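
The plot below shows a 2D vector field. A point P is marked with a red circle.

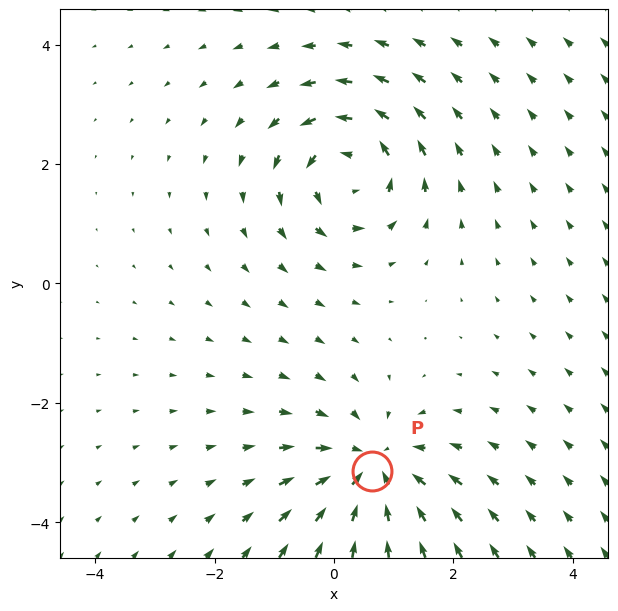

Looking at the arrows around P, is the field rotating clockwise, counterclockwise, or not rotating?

not rotating

Near P at (0.6, -3.1) the arrows show no circulation. The curl there is ≈0.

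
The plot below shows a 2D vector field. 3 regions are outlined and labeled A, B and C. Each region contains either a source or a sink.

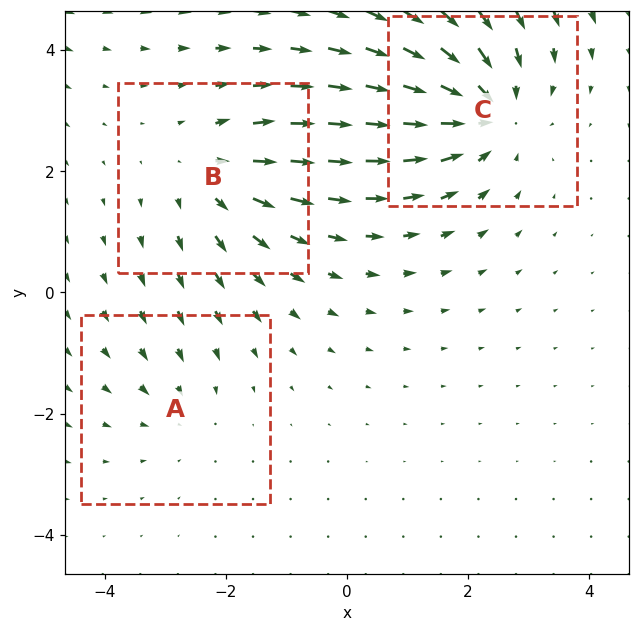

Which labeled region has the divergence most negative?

Divergence at each region's feature centre — A: about -2, B: about +3, C: about -4. Region C is most negative.

C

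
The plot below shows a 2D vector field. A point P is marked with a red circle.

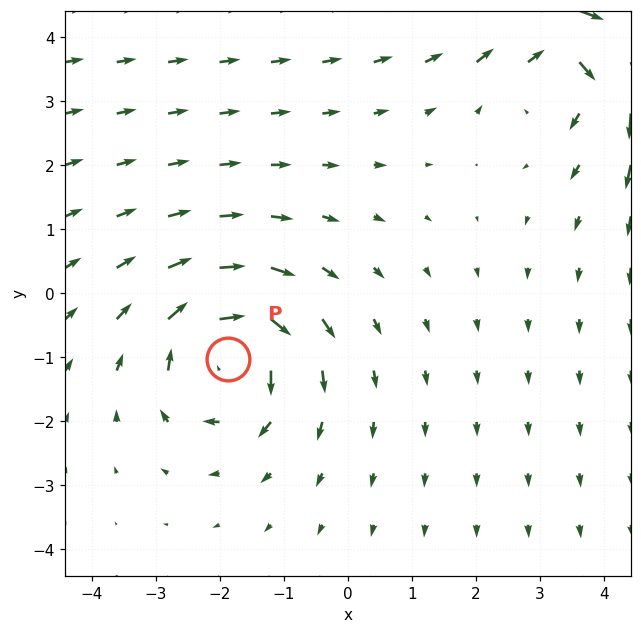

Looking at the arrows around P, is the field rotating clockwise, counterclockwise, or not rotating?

clockwise

Near P at (-1.9, -1.0) the arrows circulate clockwise. The curl (z-component) there is about -5; negative curl means clockwise rotation.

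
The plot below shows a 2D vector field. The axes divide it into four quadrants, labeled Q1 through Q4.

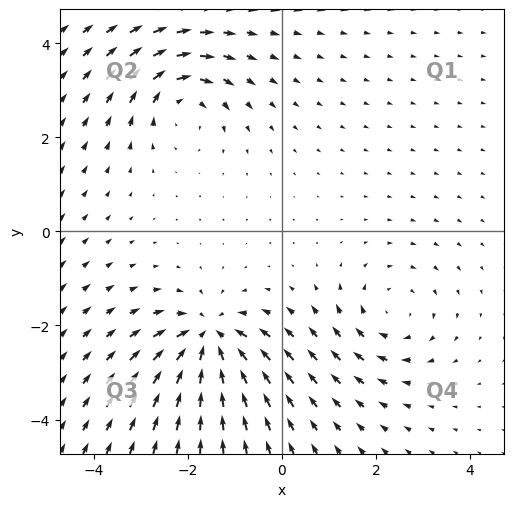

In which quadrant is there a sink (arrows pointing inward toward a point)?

Q3

The sink sits at approximately (-1.6, -2.3), which lies in quadrant Q3. The divergence there is about -6, negative as expected for a sink.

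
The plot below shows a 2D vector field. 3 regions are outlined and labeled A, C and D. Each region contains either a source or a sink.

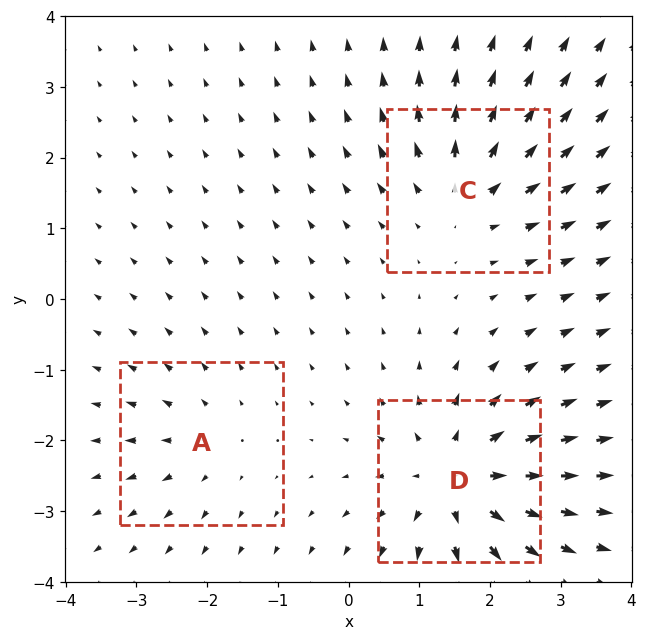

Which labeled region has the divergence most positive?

D

Divergence at each region's feature centre — A: about +2, C: about +4, D: about +5. Region D is most positive.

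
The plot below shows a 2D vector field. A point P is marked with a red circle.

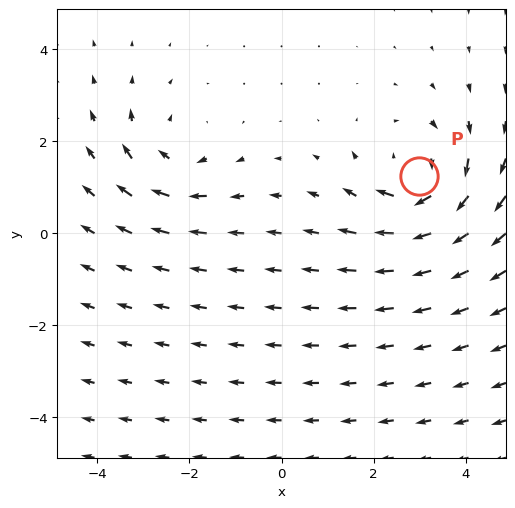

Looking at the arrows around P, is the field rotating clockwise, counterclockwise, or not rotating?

clockwise

Near P at (3.0, 1.3) the arrows circulate clockwise. The curl (z-component) there is about -4; negative curl means clockwise rotation.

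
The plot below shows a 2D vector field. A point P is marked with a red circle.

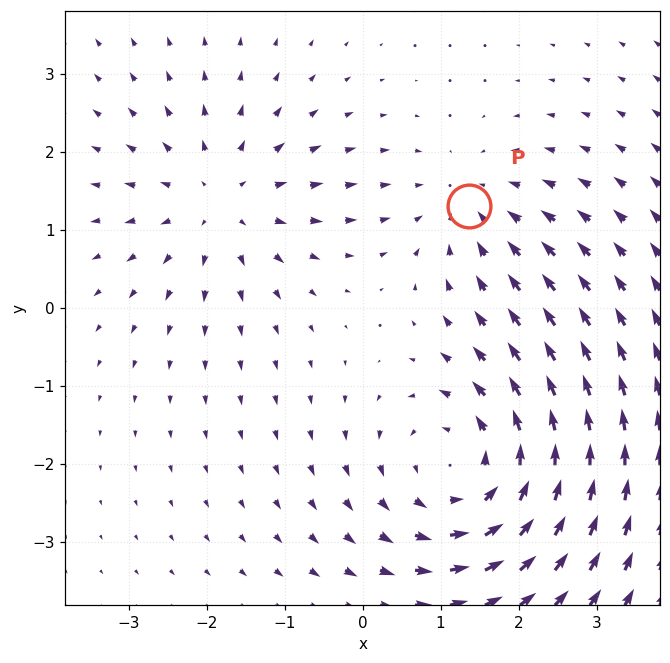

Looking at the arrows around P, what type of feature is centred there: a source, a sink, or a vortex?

sink

At P (1.4, 1.3) the arrows converge inward. Divergence about -2, curl ≈0 — negative divergence with near-zero curl is a sink.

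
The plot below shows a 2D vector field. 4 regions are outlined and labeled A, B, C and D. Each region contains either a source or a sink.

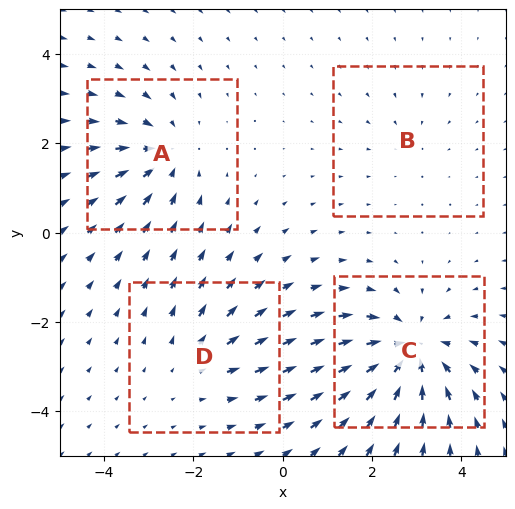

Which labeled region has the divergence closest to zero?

B

Divergence at each region's feature centre — A: about -4, B: about -2, C: about -6, D: about +3. Region B is closest to zero.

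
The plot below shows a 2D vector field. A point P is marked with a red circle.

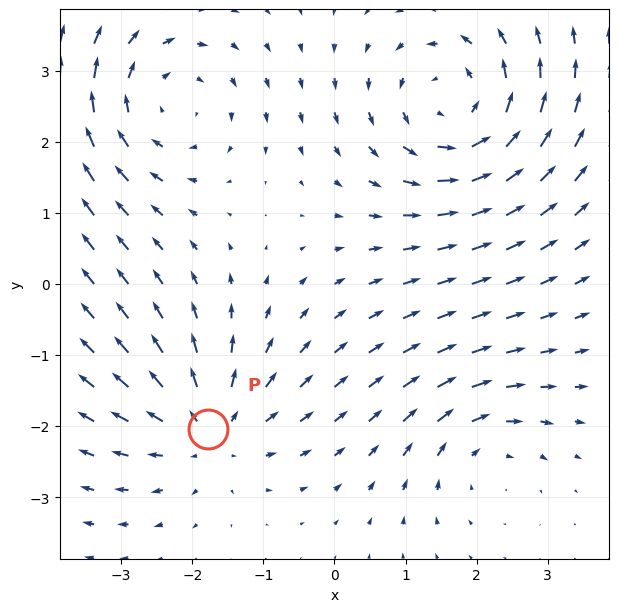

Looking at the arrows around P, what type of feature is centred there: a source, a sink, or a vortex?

At P (-1.8, -2.0) the arrows spread outward. Divergence about +4, curl ≈0 — positive divergence with near-zero curl is a source.

source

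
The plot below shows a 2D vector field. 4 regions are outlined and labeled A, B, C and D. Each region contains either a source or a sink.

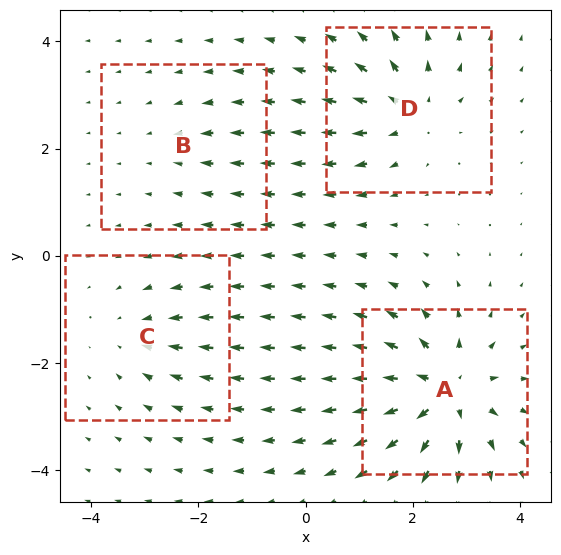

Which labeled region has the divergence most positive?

Divergence at each region's feature centre — A: about +8, B: about -2, C: about -3, D: about +6. Region A is most positive.

A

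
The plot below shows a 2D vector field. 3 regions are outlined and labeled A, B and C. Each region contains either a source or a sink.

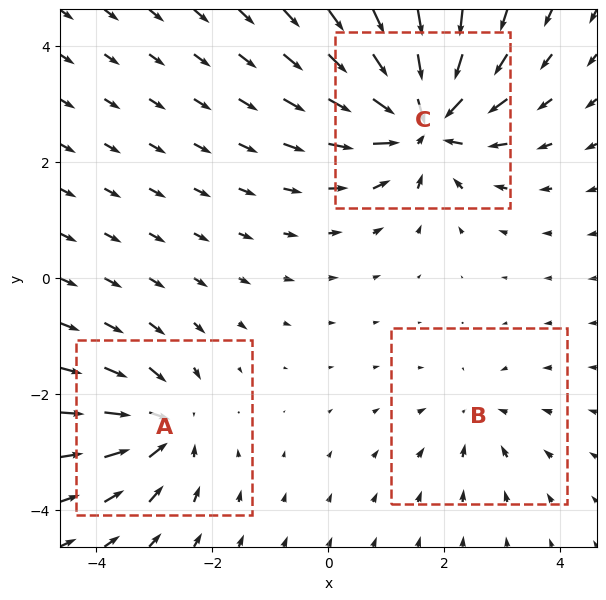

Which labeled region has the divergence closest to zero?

Divergence at each region's feature centre — A: about -4, B: about -2, C: about -6. Region B is closest to zero.

B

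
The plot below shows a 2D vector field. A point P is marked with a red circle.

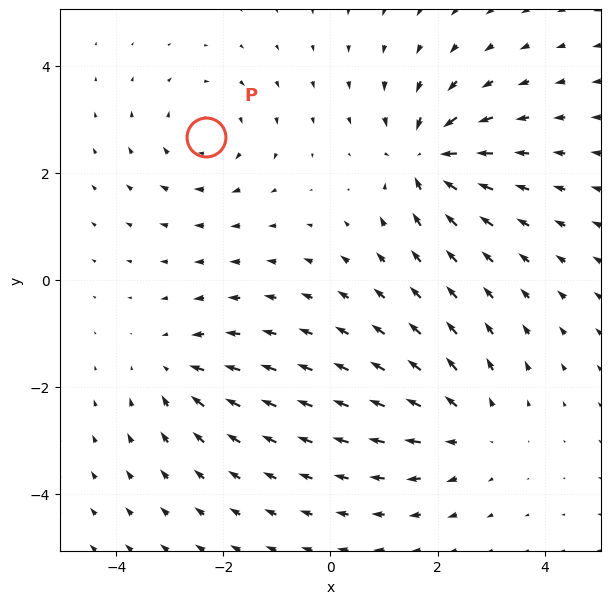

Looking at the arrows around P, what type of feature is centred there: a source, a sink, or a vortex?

vortex

At P (-2.3, 2.7) the arrows circulate clockwise. Divergence ≈0, curl about -3 — near-zero divergence with nonzero curl is a vortex.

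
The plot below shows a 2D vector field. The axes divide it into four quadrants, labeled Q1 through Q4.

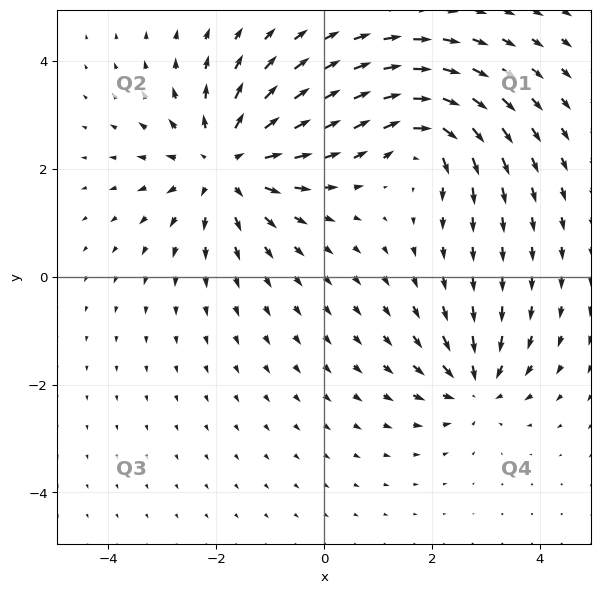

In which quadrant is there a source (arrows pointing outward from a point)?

The source sits at approximately (-1.8, 2.1), which lies in quadrant Q2. The divergence there is about +4, positive as expected for a source.

Q2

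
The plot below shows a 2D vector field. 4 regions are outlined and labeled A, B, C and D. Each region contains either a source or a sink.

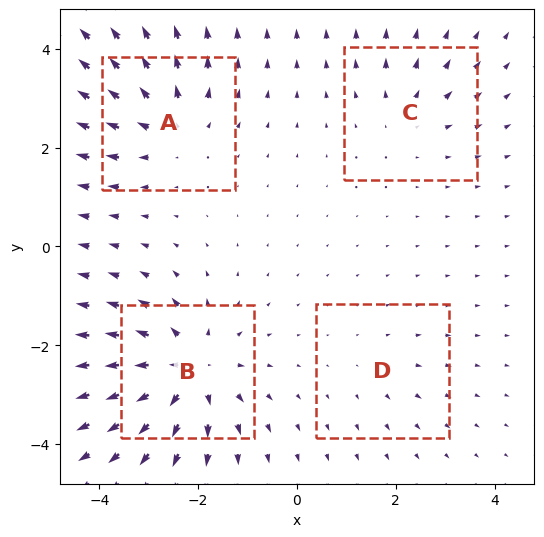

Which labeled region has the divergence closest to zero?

Divergence at each region's feature centre — A: about +5, B: about +7, C: about +3, D: about +2. Region D is closest to zero.

D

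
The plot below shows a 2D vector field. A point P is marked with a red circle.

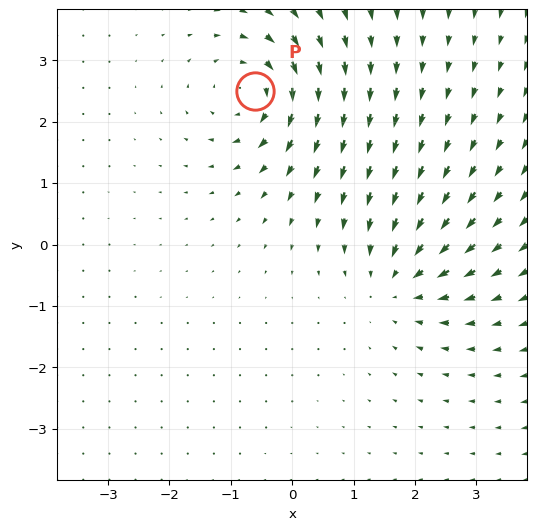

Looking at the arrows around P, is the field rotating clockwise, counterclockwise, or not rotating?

Near P at (-0.6, 2.5) the arrows circulate clockwise. The curl (z-component) there is about -5; negative curl means clockwise rotation.

clockwise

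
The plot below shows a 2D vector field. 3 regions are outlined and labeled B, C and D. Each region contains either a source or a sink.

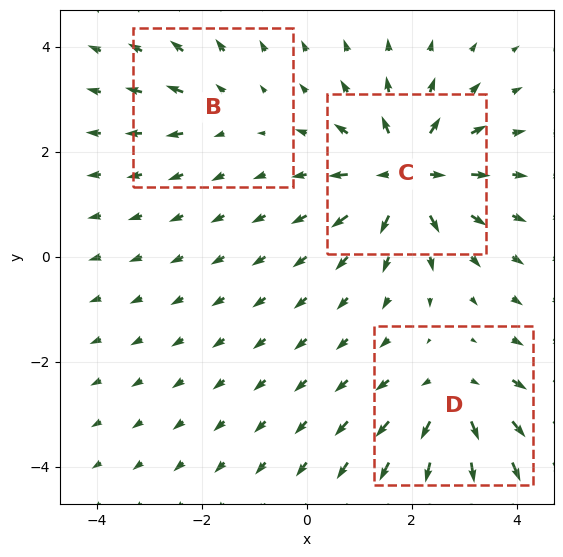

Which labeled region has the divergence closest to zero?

B

Divergence at each region's feature centre — B: about +2, C: about +6, D: about +4. Region B is closest to zero.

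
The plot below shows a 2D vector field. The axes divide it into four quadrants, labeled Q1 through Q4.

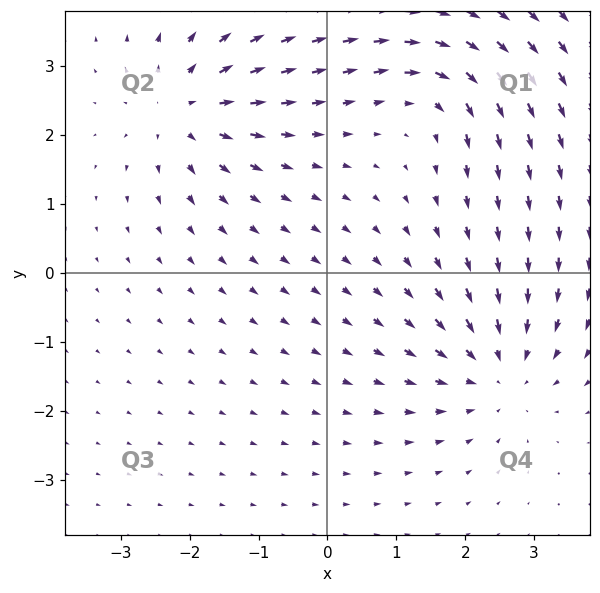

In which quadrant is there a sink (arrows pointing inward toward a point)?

Q4

The sink sits at approximately (2.5, -1.4), which lies in quadrant Q4. The divergence there is about -4, negative as expected for a sink.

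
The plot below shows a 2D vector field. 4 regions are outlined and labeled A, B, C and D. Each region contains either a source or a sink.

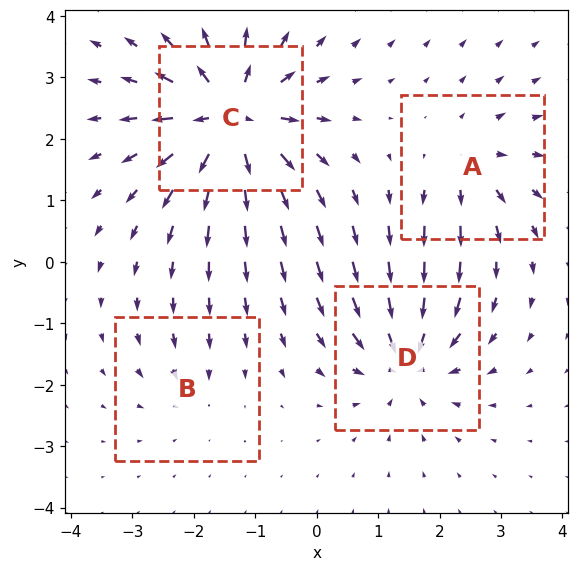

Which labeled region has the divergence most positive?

Divergence at each region's feature centre — A: about +4, B: about -3, C: about +9, D: about -6. Region C is most positive.

C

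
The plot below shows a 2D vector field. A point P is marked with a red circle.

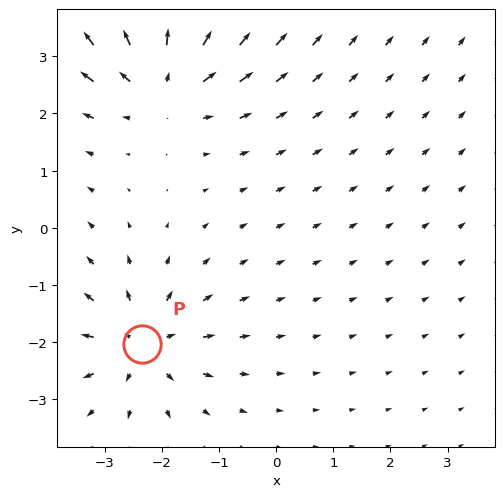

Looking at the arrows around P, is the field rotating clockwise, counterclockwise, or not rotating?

Near P at (-2.4, -2.0) the arrows show no circulation. The curl there is ≈0.

not rotating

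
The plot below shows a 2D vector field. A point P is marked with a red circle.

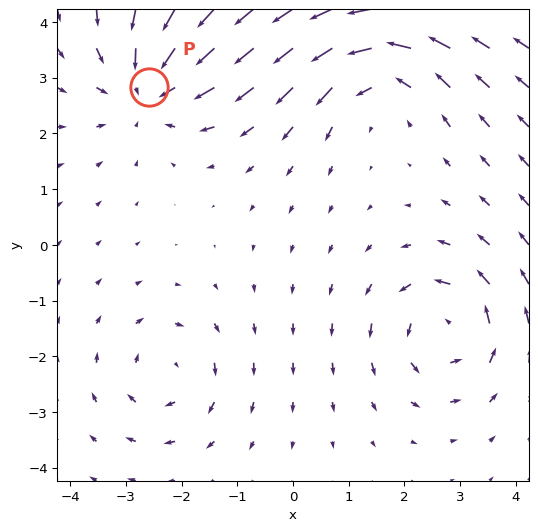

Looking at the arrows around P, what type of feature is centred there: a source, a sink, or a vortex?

sink

At P (-2.6, 2.8) the arrows converge inward. Divergence about -4, curl ≈0 — negative divergence with near-zero curl is a sink.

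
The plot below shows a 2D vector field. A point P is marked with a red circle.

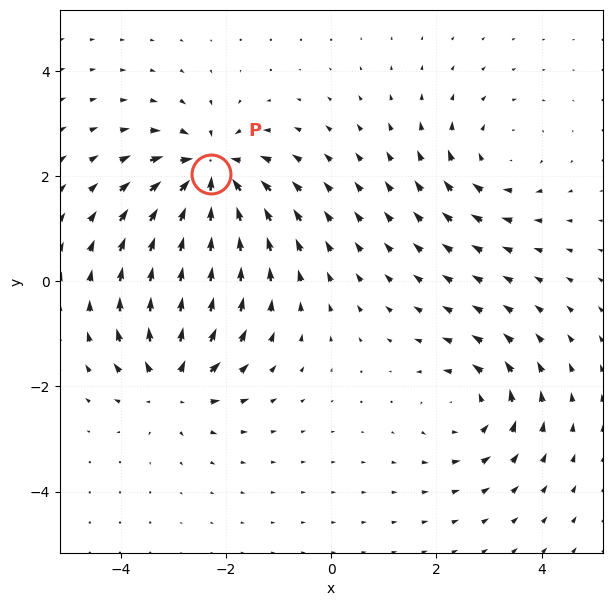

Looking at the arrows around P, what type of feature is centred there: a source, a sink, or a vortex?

sink

At P (-2.3, 2.0) the arrows converge inward. Divergence about -6, curl ≈0 — negative divergence with near-zero curl is a sink.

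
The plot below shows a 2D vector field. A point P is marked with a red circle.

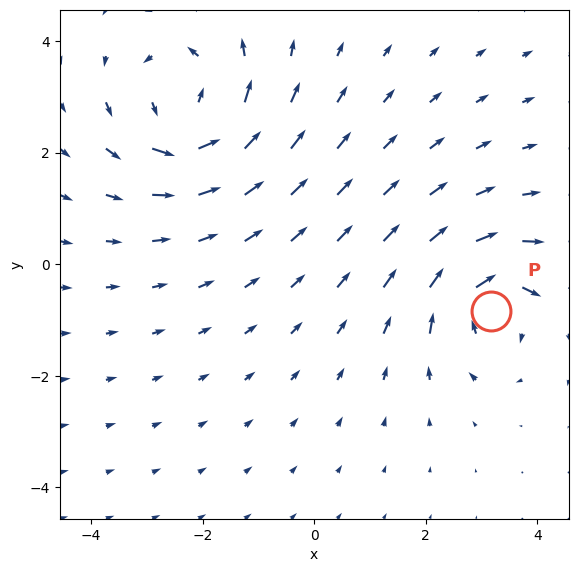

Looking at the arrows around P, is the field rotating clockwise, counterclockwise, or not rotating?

clockwise

Near P at (3.2, -0.8) the arrows circulate clockwise. The curl (z-component) there is about -6; negative curl means clockwise rotation.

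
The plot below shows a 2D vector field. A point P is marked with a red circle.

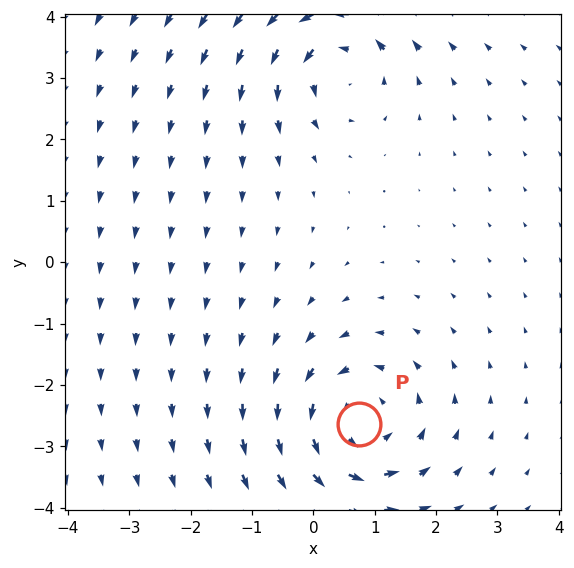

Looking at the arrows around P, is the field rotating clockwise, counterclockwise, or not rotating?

counterclockwise

Near P at (0.7, -2.6) the arrows circulate counterclockwise. The curl (z-component) there is about +5; positive curl means counterclockwise rotation.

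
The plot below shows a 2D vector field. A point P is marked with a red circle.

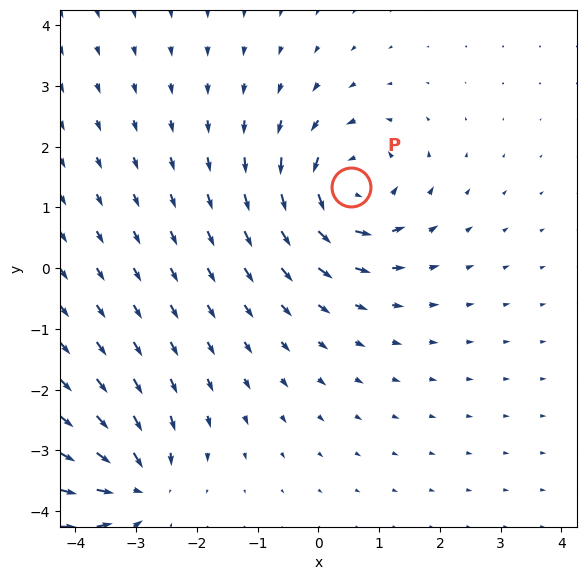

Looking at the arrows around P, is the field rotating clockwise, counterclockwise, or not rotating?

counterclockwise

Near P at (0.5, 1.3) the arrows circulate counterclockwise. The curl (z-component) there is about +6; positive curl means counterclockwise rotation.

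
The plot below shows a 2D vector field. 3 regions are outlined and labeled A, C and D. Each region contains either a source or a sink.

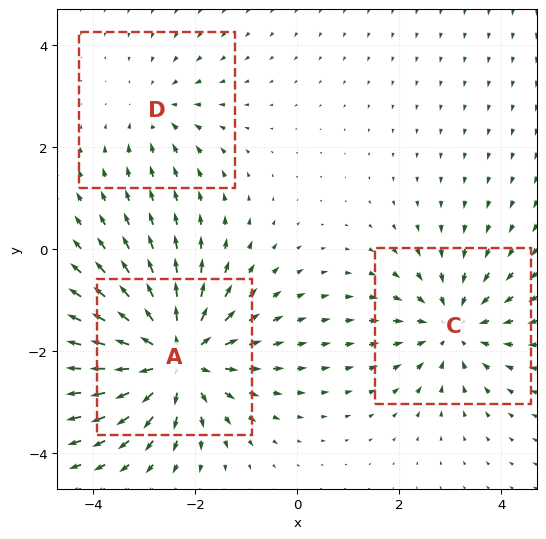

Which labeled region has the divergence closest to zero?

Divergence at each region's feature centre — A: about +5, C: about -3, D: about -2. Region D is closest to zero.

D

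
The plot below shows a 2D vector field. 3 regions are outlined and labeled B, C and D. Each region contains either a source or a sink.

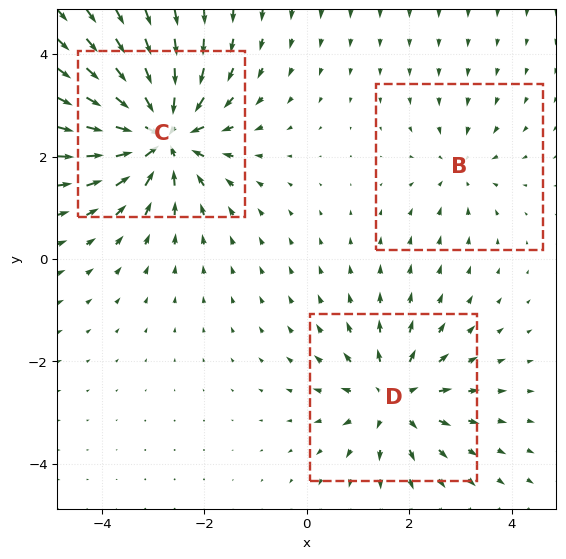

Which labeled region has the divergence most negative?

Divergence at each region's feature centre — B: about -2, C: about -6, D: about +4. Region C is most negative.

C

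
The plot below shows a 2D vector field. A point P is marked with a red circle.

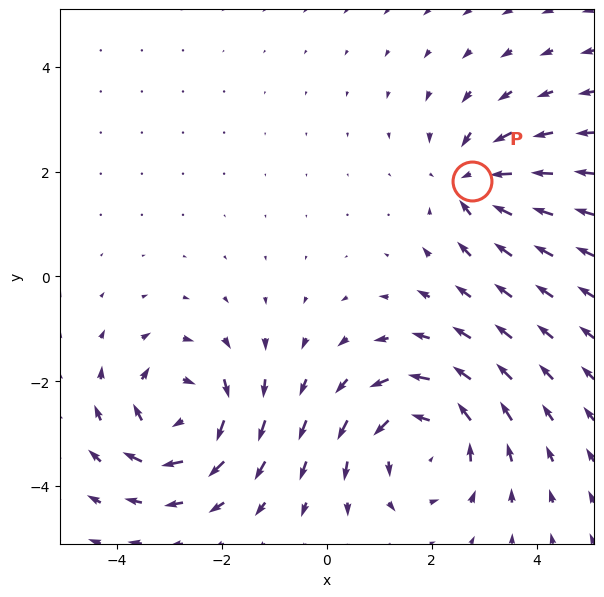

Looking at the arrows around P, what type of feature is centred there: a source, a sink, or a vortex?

At P (2.8, 1.8) the arrows converge inward. Divergence about -4, curl ≈0 — negative divergence with near-zero curl is a sink.

sink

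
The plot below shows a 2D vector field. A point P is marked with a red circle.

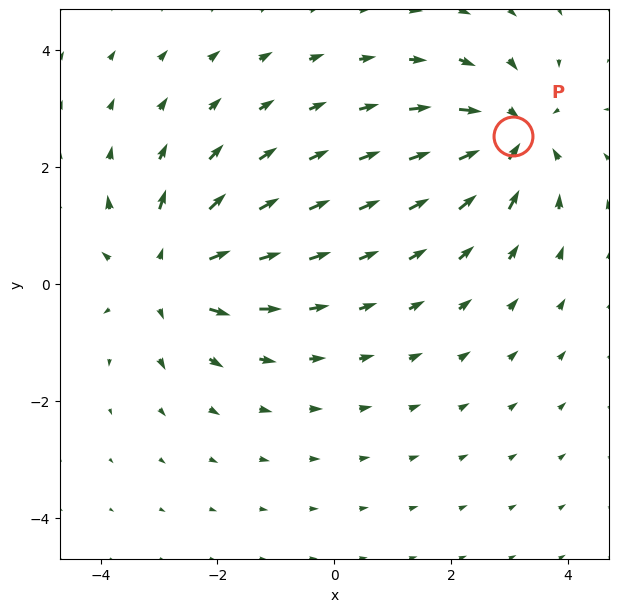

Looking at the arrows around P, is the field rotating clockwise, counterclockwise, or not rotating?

Near P at (3.1, 2.5) the arrows show no circulation. The curl there is ≈0.

not rotating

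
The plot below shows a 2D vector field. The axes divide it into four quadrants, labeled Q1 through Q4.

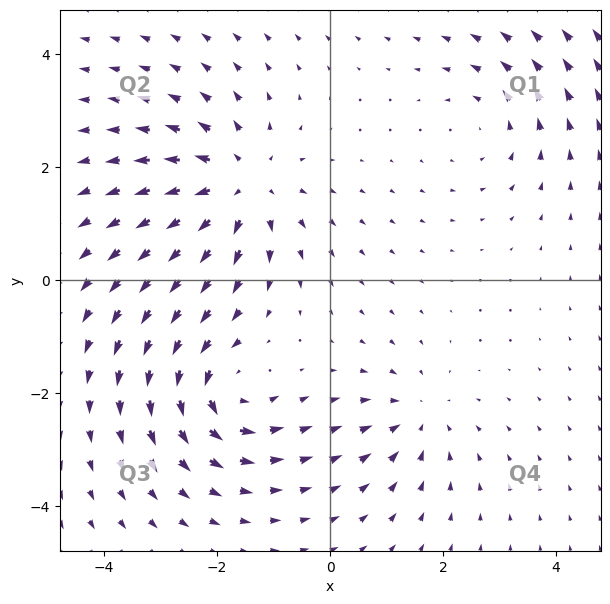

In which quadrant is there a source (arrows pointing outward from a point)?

The source sits at approximately (-1.6, 1.7), which lies in quadrant Q2. The divergence there is about +4, positive as expected for a source.

Q2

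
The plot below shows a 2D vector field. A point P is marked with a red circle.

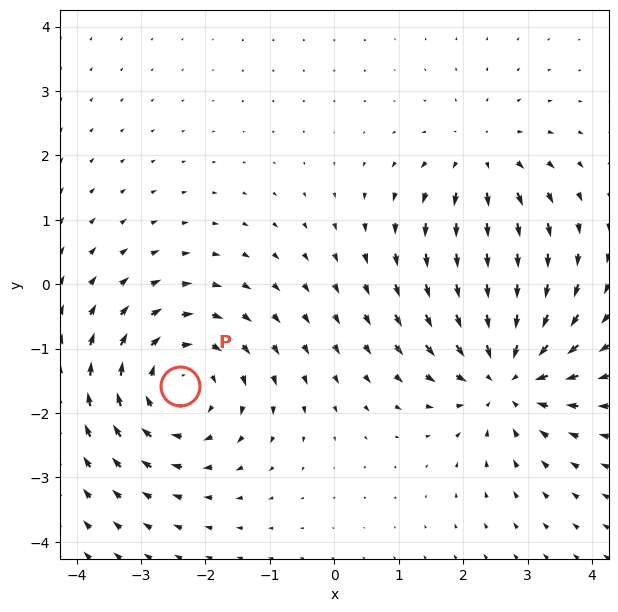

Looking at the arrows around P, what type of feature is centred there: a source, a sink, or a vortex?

At P (-2.4, -1.6) the arrows circulate clockwise. Divergence ≈0, curl about -4 — near-zero divergence with nonzero curl is a vortex.

vortex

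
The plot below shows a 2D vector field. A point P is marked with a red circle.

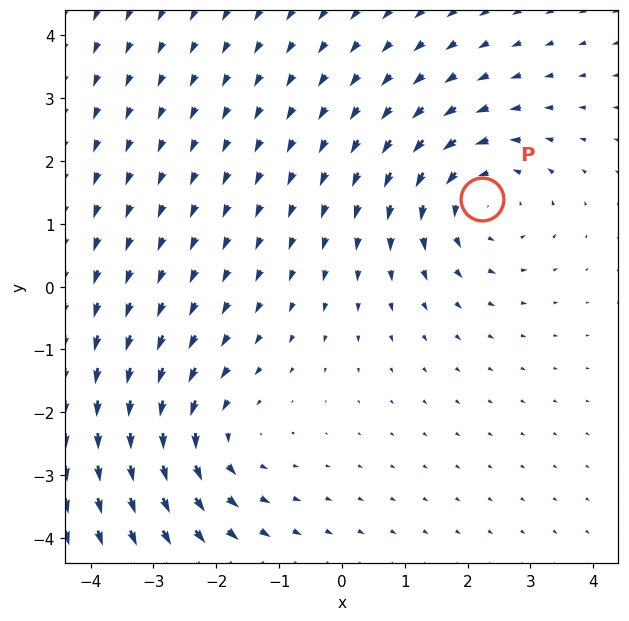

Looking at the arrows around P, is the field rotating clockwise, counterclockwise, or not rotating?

counterclockwise

Near P at (2.2, 1.4) the arrows circulate counterclockwise. The curl (z-component) there is about +3; positive curl means counterclockwise rotation.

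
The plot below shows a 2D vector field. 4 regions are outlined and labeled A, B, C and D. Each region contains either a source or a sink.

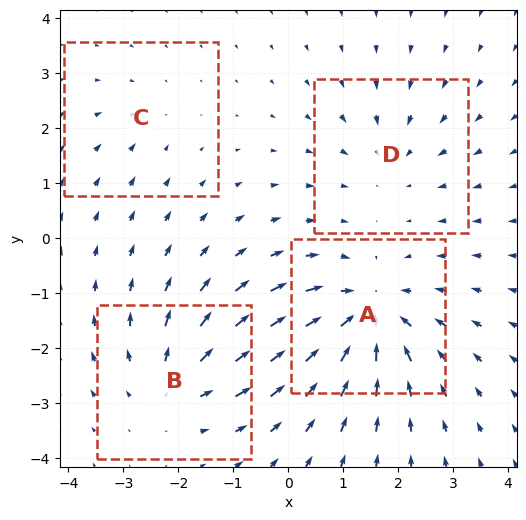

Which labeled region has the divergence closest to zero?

Divergence at each region's feature centre — A: about -7, B: about +5, C: about -2, D: about -3. Region C is closest to zero.

C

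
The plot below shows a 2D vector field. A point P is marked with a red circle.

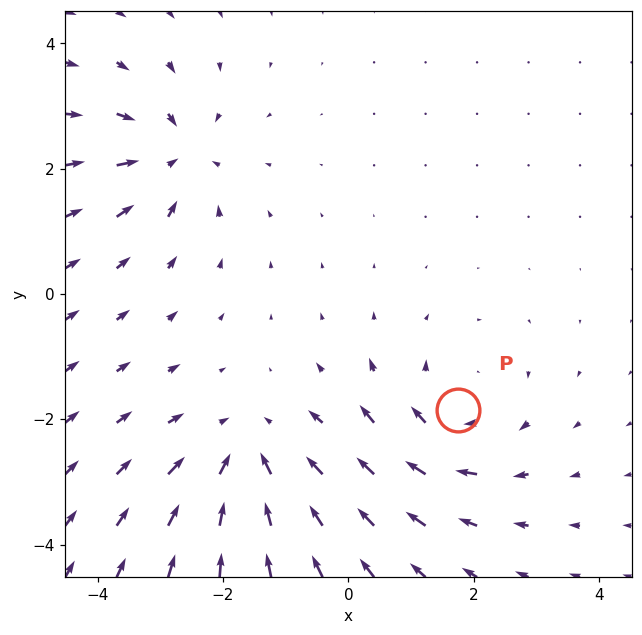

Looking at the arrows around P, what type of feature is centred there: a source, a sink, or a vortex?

At P (1.8, -1.8) the arrows circulate clockwise. Divergence ≈0, curl about -3 — near-zero divergence with nonzero curl is a vortex.

vortex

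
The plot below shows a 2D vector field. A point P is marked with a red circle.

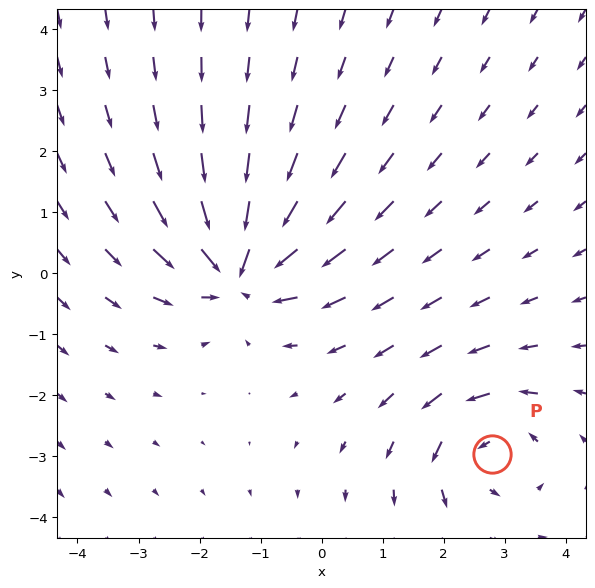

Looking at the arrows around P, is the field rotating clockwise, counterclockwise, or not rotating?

Near P at (2.8, -3.0) the arrows circulate counterclockwise. The curl (z-component) there is about +3; positive curl means counterclockwise rotation.

counterclockwise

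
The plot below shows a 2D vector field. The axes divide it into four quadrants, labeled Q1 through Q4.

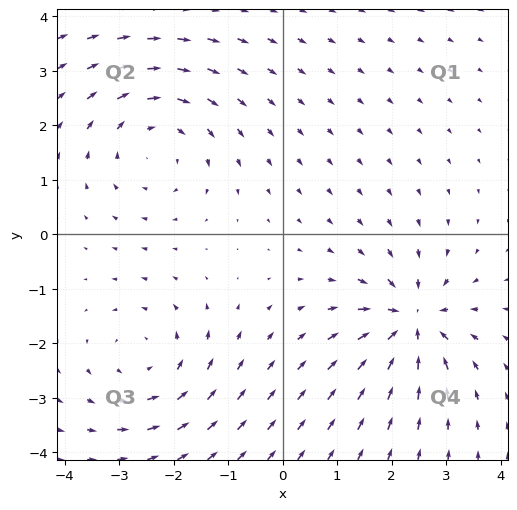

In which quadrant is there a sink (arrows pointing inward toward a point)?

Q4

The sink sits at approximately (2.4, -1.6), which lies in quadrant Q4. The divergence there is about -5, negative as expected for a sink.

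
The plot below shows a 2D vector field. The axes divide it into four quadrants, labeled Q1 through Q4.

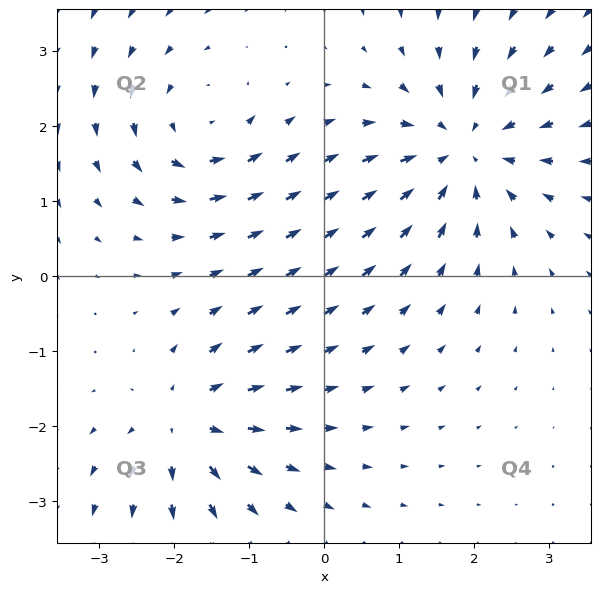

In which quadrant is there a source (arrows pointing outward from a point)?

The source sits at approximately (-1.8, -2.0), which lies in quadrant Q3. The divergence there is about +5, positive as expected for a source.

Q3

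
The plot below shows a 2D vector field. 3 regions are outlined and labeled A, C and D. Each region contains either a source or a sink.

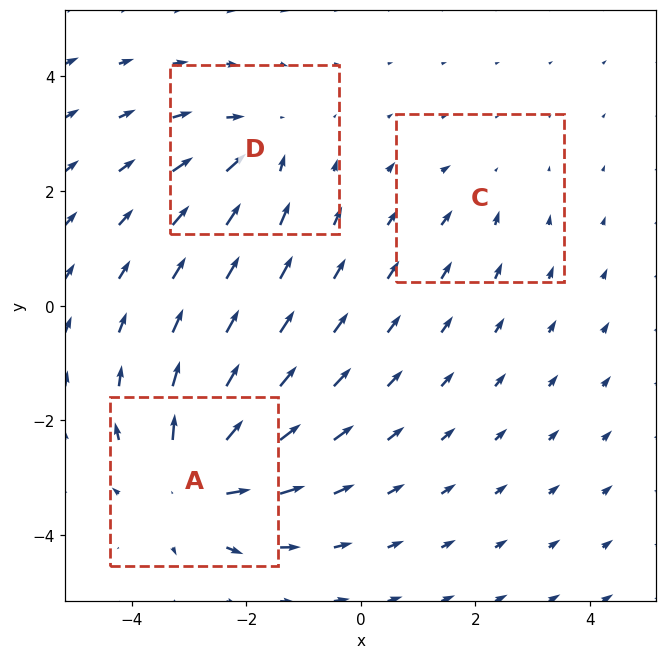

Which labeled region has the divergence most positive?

A

Divergence at each region's feature centre — A: about +5, C: about -2, D: about -3. Region A is most positive.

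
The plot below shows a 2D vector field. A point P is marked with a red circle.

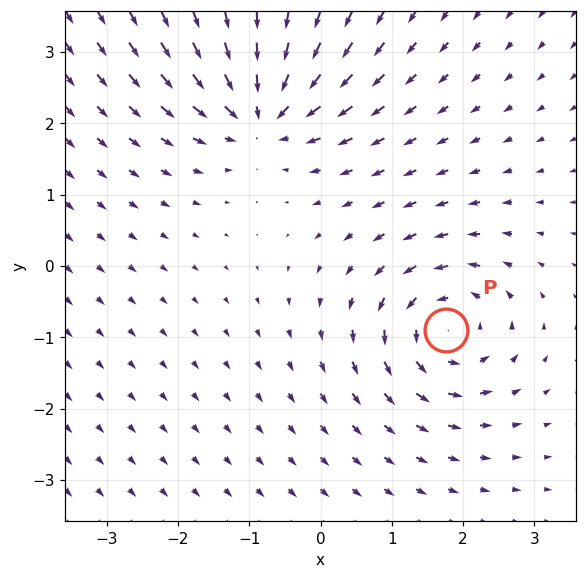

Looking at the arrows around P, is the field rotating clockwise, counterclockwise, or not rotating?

counterclockwise

Near P at (1.8, -0.9) the arrows circulate counterclockwise. The curl (z-component) there is about +4; positive curl means counterclockwise rotation.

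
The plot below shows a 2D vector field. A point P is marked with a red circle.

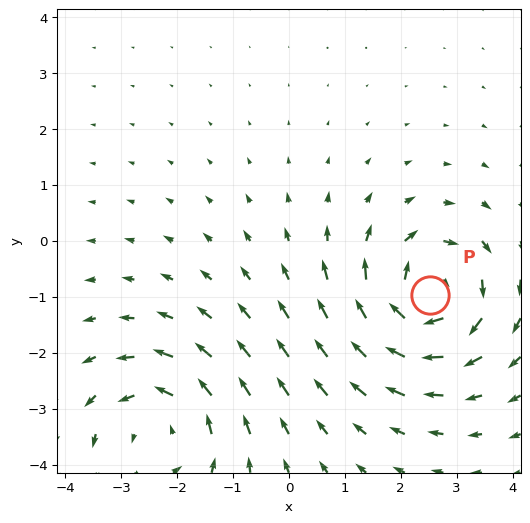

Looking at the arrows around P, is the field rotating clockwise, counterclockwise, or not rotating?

Near P at (2.5, -1.0) the arrows circulate clockwise. The curl (z-component) there is about -6; negative curl means clockwise rotation.

clockwise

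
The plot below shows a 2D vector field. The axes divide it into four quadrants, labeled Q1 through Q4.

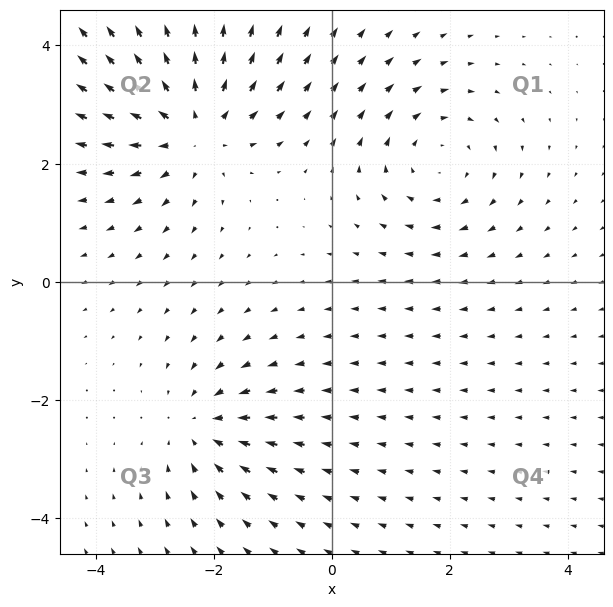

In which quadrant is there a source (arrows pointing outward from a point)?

Q2

The source sits at approximately (-2.3, 2.6), which lies in quadrant Q2. The divergence there is about +4, positive as expected for a source.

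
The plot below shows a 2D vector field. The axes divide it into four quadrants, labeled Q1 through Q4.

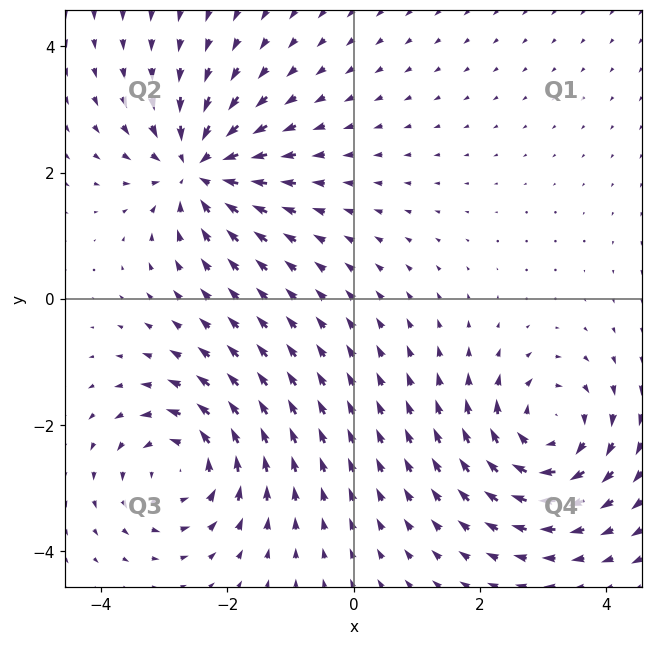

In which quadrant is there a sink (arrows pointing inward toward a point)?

The sink sits at approximately (-2.5, 2.1), which lies in quadrant Q2. The divergence there is about -6, negative as expected for a sink.

Q2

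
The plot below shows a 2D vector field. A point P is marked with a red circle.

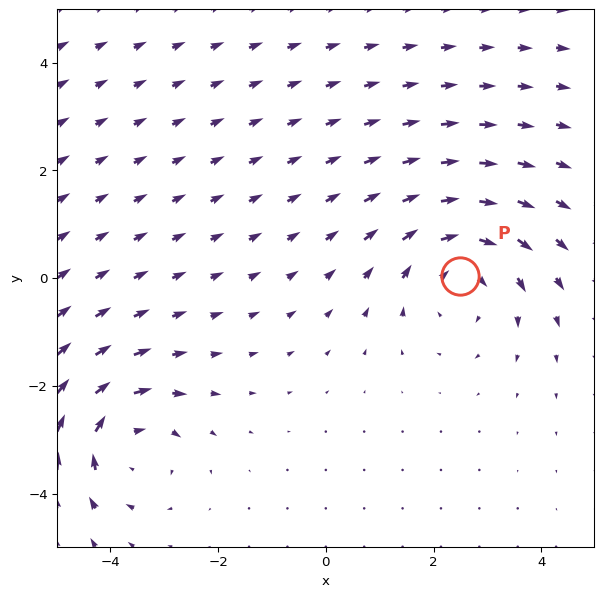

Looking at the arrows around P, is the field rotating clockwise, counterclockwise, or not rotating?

Near P at (2.5, 0.0) the arrows circulate clockwise. The curl (z-component) there is about -4; negative curl means clockwise rotation.

clockwise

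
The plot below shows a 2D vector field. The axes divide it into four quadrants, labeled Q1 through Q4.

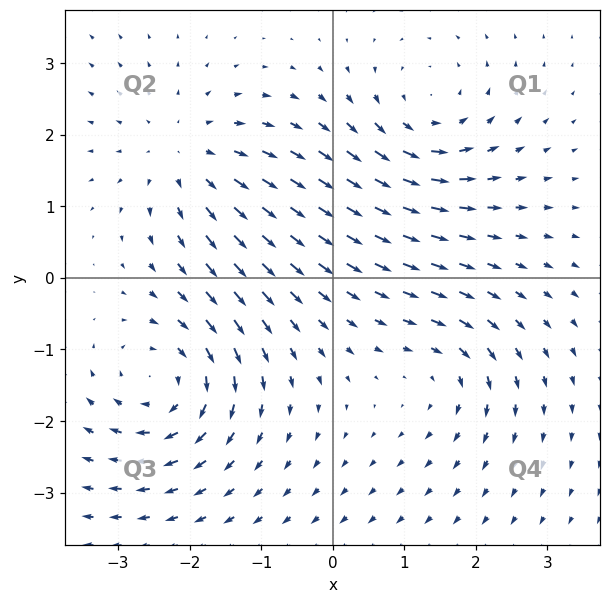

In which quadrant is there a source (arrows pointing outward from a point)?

The source sits at approximately (-2.0, 1.7), which lies in quadrant Q2. The divergence there is about +4, positive as expected for a source.

Q2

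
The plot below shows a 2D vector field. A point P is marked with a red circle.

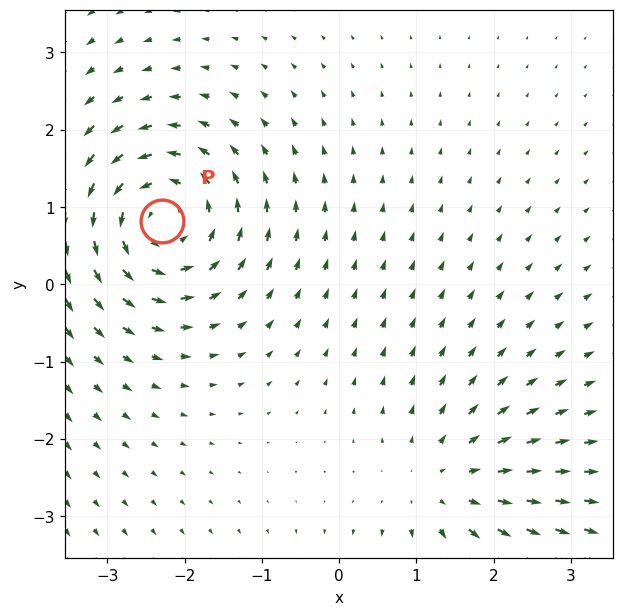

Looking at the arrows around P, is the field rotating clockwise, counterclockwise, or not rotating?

counterclockwise

Near P at (-2.3, 0.8) the arrows circulate counterclockwise. The curl (z-component) there is about +4; positive curl means counterclockwise rotation.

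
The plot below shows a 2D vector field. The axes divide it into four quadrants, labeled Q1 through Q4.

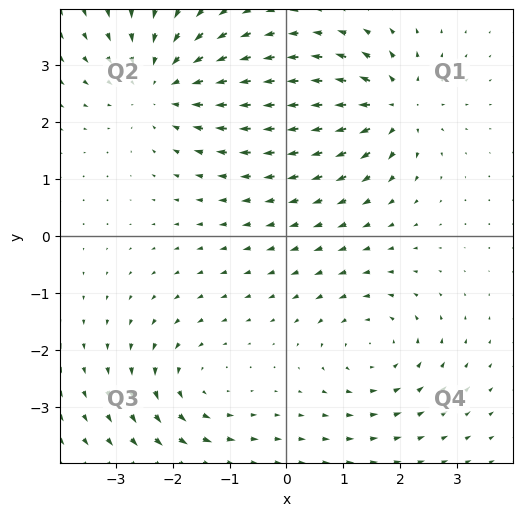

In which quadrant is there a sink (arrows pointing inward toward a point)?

The sink sits at approximately (-2.2, 2.7), which lies in quadrant Q2. The divergence there is about -4, negative as expected for a sink.

Q2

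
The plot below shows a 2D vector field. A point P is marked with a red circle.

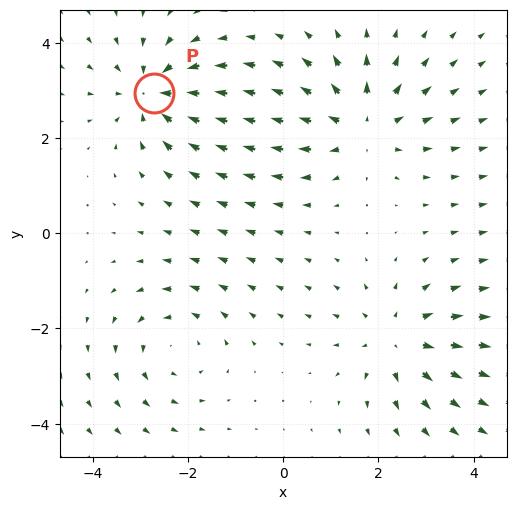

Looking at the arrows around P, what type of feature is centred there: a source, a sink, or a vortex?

sink

At P (-2.7, 2.9) the arrows converge inward. Divergence about -4, curl ≈0 — negative divergence with near-zero curl is a sink.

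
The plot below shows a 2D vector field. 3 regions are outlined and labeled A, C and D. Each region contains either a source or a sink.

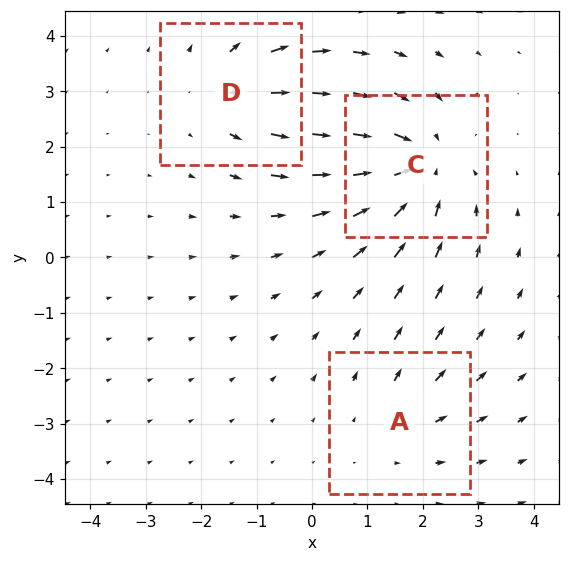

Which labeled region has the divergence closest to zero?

A

Divergence at each region's feature centre — A: about +2, C: about -4, D: about +3. Region A is closest to zero.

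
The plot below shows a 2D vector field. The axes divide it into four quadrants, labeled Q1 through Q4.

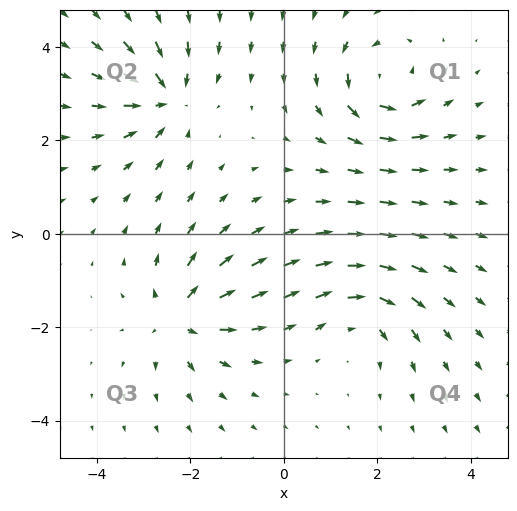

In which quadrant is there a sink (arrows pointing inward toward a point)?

The sink sits at approximately (-2.5, 2.9), which lies in quadrant Q2. The divergence there is about -6, negative as expected for a sink.

Q2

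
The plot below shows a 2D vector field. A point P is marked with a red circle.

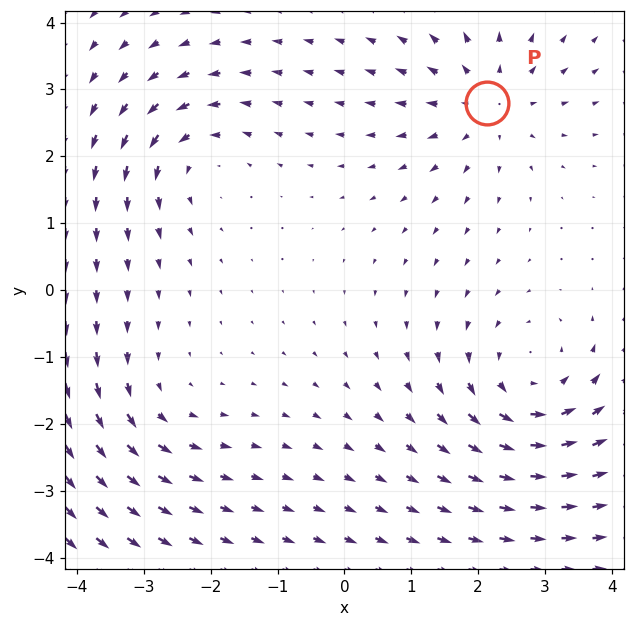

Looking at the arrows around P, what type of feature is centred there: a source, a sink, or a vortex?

source

At P (2.1, 2.8) the arrows spread outward. Divergence about +4, curl ≈0 — positive divergence with near-zero curl is a source.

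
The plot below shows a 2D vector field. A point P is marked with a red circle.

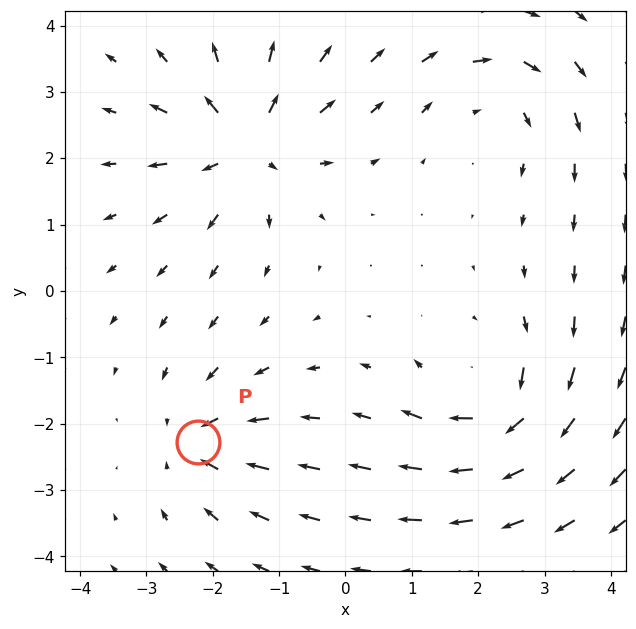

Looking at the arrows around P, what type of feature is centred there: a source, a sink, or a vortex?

At P (-2.2, -2.3) the arrows converge inward. Divergence about -4, curl ≈0 — negative divergence with near-zero curl is a sink.

sink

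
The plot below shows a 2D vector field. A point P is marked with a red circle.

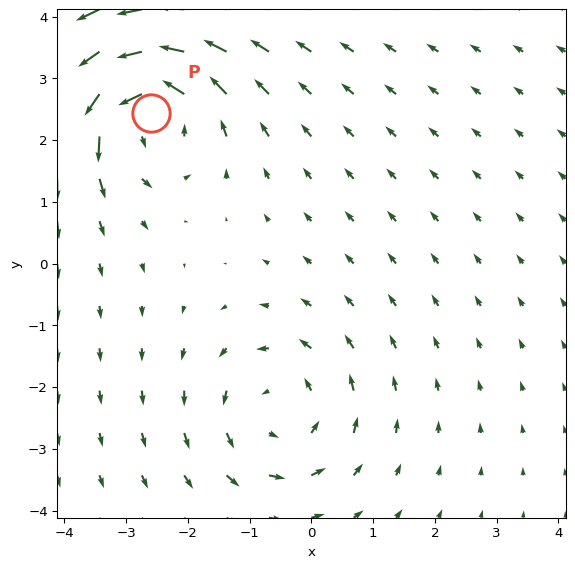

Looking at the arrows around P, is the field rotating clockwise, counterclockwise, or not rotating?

counterclockwise

Near P at (-2.6, 2.4) the arrows circulate counterclockwise. The curl (z-component) there is about +4; positive curl means counterclockwise rotation.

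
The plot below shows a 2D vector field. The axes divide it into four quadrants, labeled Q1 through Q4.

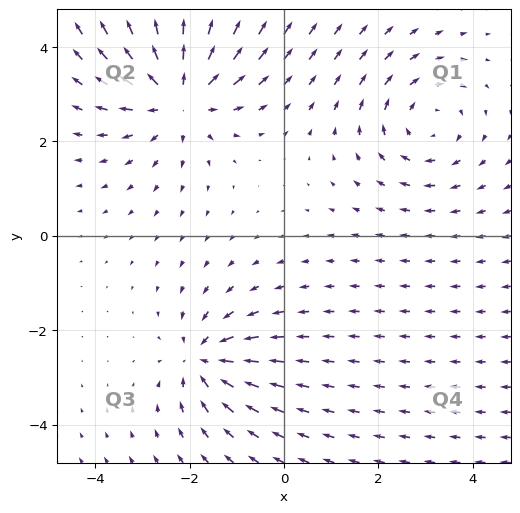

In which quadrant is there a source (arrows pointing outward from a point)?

The source sits at approximately (-2.2, 3.0), which lies in quadrant Q2. The divergence there is about +4, positive as expected for a source.

Q2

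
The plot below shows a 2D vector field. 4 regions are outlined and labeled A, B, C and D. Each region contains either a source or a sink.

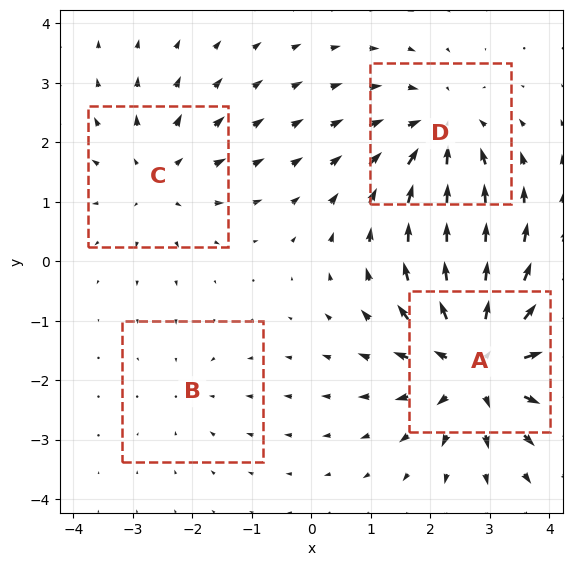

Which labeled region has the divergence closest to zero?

Divergence at each region's feature centre — A: about +7, B: about -2, C: about +3, D: about -4. Region B is closest to zero.

B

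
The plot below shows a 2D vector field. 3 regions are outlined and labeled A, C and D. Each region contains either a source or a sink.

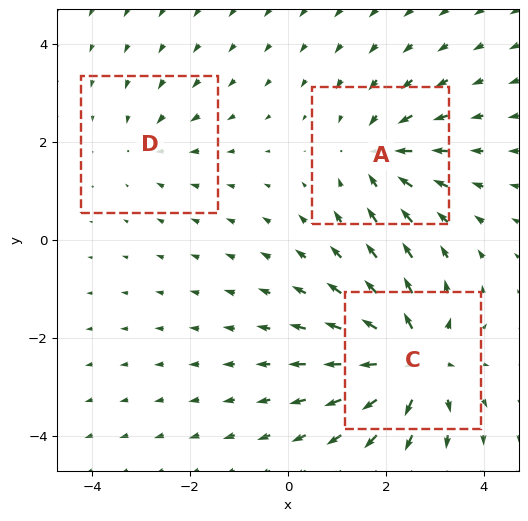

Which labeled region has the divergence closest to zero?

D

Divergence at each region's feature centre — A: about -4, C: about +6, D: about -2. Region D is closest to zero.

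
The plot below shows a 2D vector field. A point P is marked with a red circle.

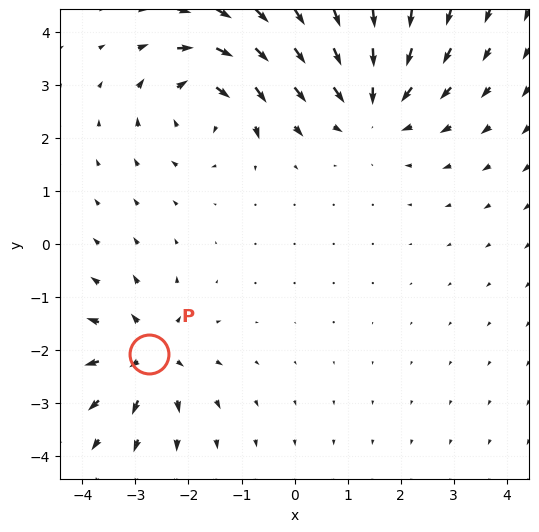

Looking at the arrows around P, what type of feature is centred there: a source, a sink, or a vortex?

At P (-2.7, -2.1) the arrows spread outward. Divergence about +4, curl ≈0 — positive divergence with near-zero curl is a source.

source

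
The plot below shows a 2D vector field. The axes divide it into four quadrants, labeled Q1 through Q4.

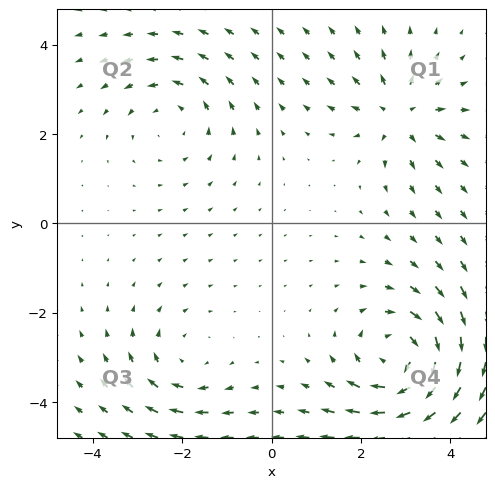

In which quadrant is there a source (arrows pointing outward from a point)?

Q1

The source sits at approximately (2.9, 2.4), which lies in quadrant Q1. The divergence there is about +4, positive as expected for a source.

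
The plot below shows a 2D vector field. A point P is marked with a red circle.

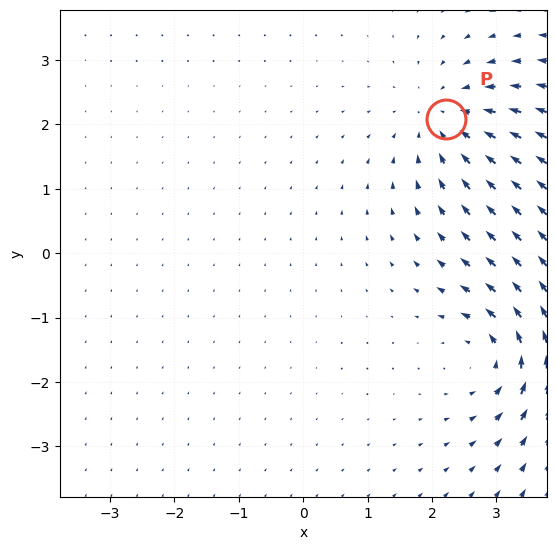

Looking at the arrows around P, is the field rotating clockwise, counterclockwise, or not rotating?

not rotating

Near P at (2.2, 2.1) the arrows show no circulation. The curl there is ≈0.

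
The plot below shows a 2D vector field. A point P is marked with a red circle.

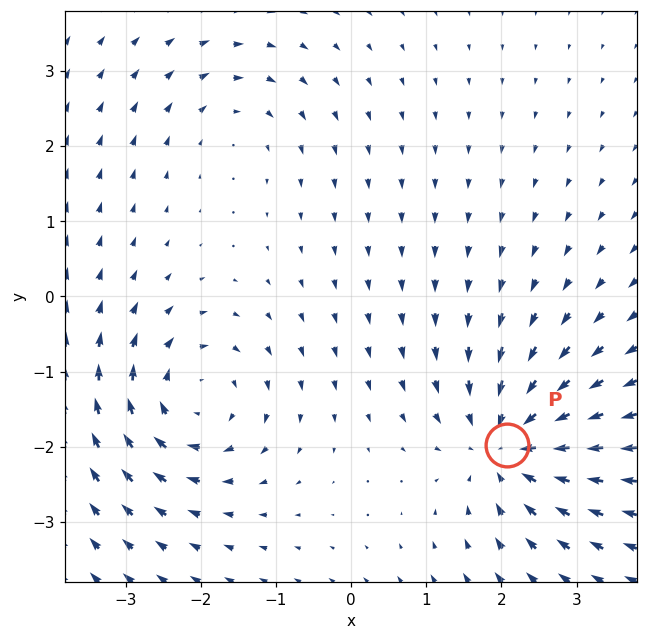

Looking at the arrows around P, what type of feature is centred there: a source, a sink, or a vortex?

sink

At P (2.1, -2.0) the arrows converge inward. Divergence about -5, curl ≈0 — negative divergence with near-zero curl is a sink.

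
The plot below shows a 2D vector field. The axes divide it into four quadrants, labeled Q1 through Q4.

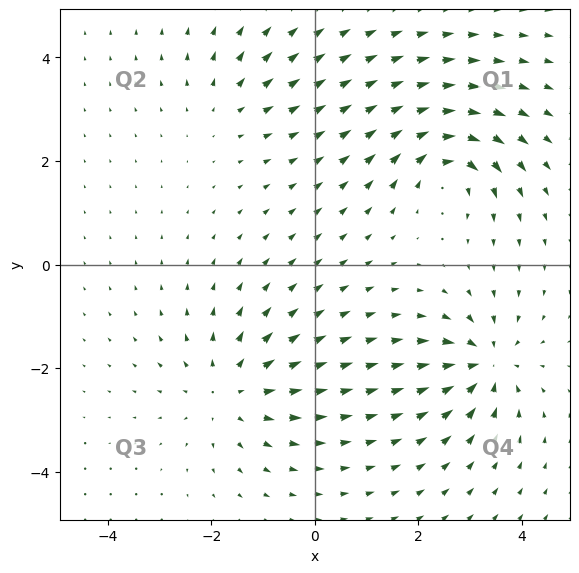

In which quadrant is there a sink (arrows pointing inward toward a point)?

Q4

The sink sits at approximately (3.3, -1.9), which lies in quadrant Q4. The divergence there is about -6, negative as expected for a sink.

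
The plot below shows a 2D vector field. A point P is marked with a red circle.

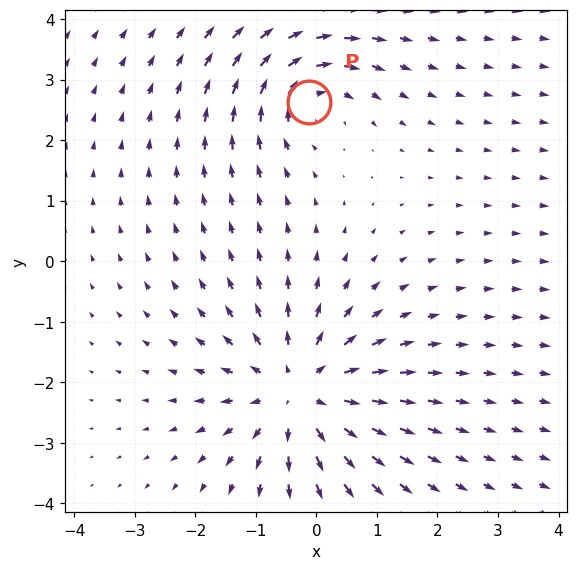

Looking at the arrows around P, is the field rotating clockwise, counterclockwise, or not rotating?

clockwise

Near P at (-0.1, 2.6) the arrows circulate clockwise. The curl (z-component) there is about -4; negative curl means clockwise rotation.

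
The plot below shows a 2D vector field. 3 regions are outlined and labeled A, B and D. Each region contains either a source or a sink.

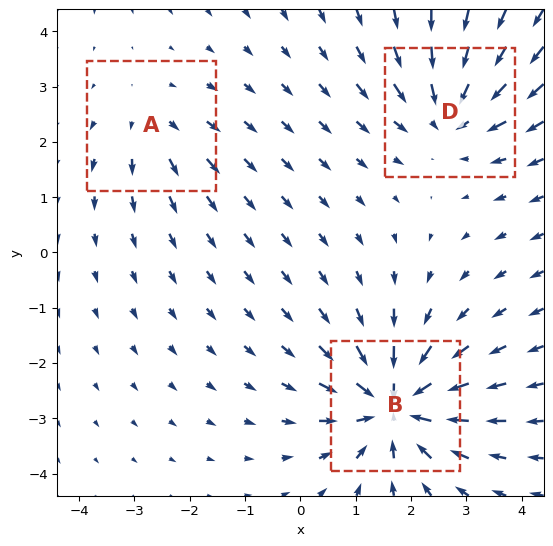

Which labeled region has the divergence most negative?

B

Divergence at each region's feature centre — A: about +2, B: about -5, D: about -4. Region B is most negative.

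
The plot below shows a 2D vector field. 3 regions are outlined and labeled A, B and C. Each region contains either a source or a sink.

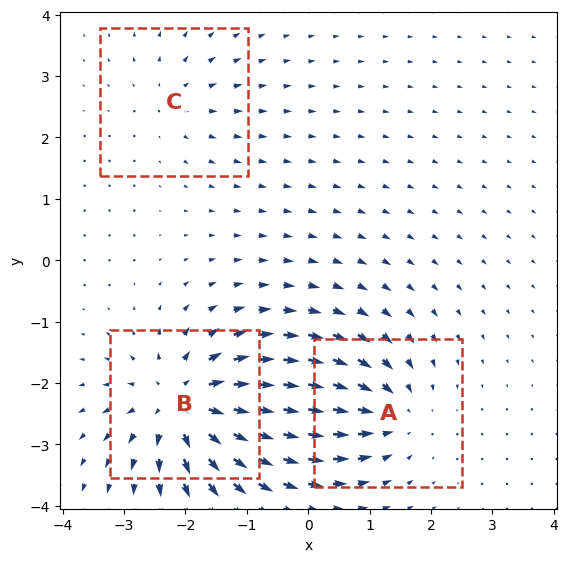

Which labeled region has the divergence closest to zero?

C

Divergence at each region's feature centre — A: about -4, B: about +6, C: about +3. Region C is closest to zero.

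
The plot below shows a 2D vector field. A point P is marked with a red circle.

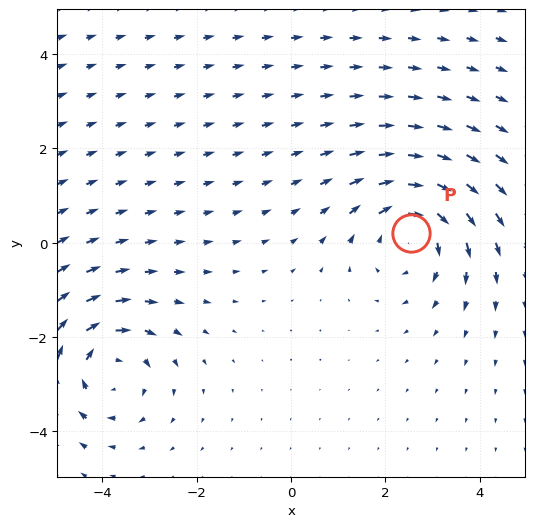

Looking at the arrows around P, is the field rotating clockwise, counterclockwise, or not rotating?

clockwise

Near P at (2.5, 0.2) the arrows circulate clockwise. The curl (z-component) there is about -3; negative curl means clockwise rotation.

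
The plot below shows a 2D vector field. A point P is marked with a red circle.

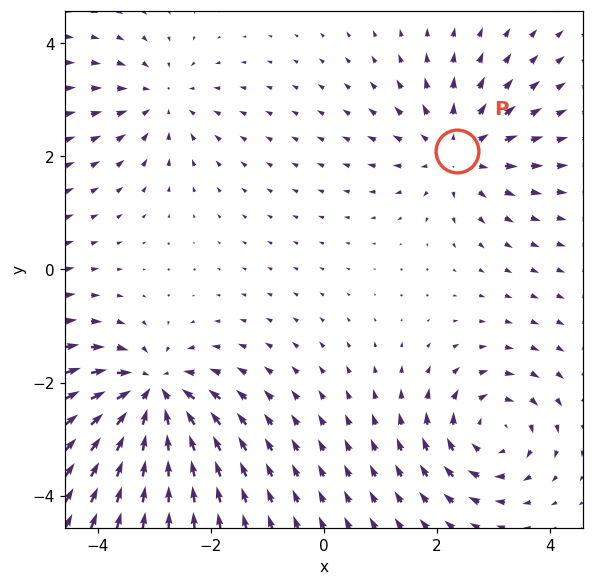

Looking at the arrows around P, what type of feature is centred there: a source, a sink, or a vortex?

At P (2.4, 2.1) the arrows spread outward. Divergence about +4, curl ≈0 — positive divergence with near-zero curl is a source.

source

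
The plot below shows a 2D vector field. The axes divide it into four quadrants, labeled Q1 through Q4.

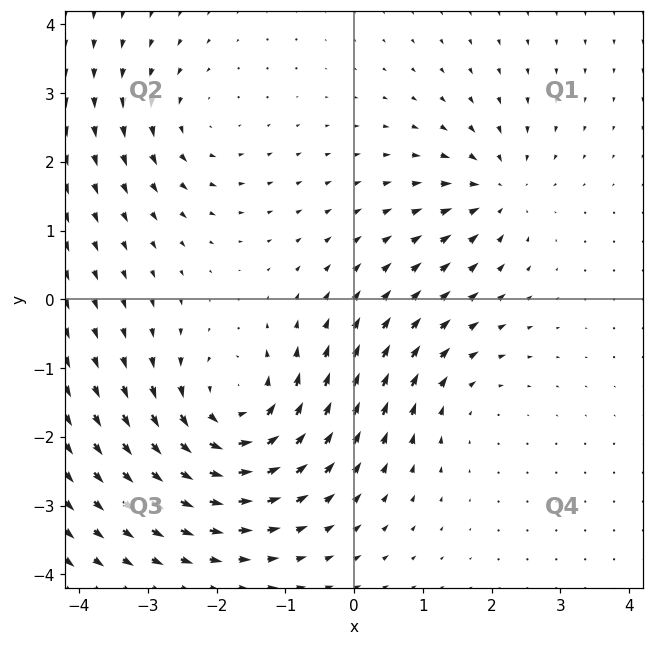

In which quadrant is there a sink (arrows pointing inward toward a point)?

The sink sits at approximately (2.1, 1.6), which lies in quadrant Q1. The divergence there is about -4, negative as expected for a sink.

Q1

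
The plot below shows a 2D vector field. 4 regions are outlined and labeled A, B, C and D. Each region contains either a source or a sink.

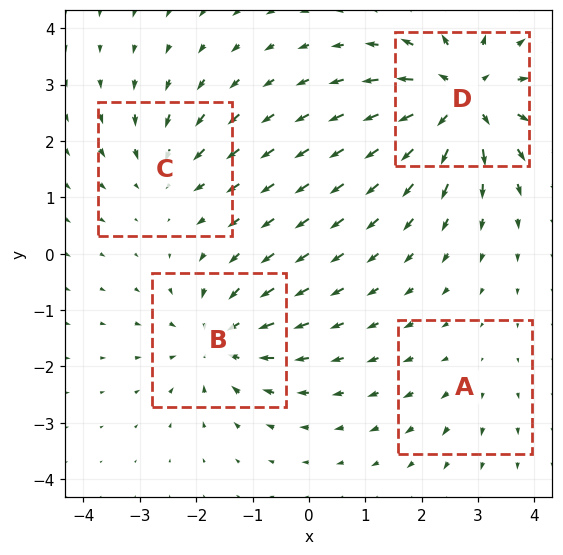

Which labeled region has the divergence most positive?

Divergence at each region's feature centre — A: about +2, B: about -6, C: about -4, D: about +8. Region D is most positive.

D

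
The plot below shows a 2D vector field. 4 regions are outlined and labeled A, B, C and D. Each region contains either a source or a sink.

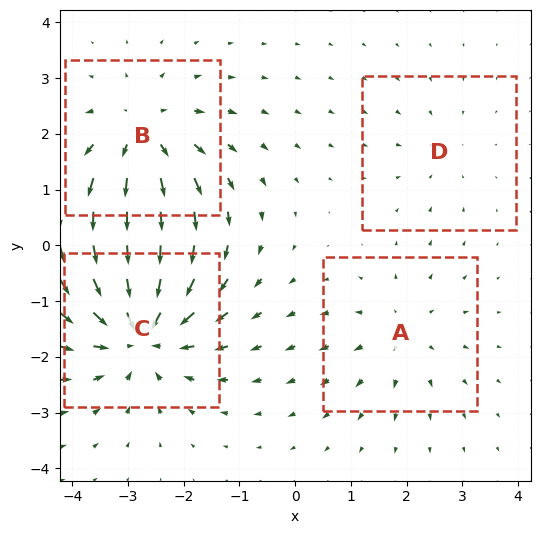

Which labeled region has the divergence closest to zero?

D

Divergence at each region's feature centre — A: about +3, B: about +5, C: about -7, D: about -2. Region D is closest to zero.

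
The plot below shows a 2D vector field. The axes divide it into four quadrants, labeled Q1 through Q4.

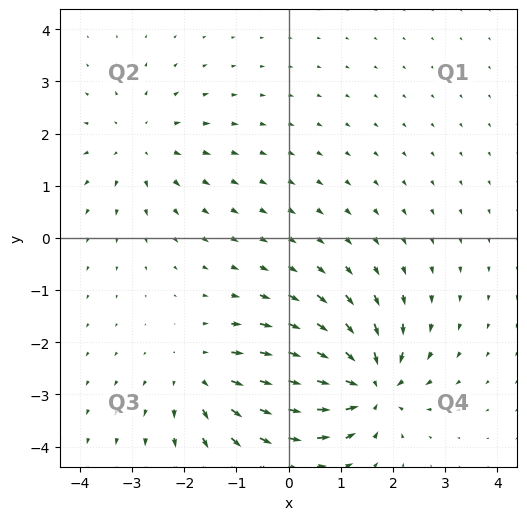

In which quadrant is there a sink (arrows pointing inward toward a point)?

The sink sits at approximately (1.5, -2.8), which lies in quadrant Q4. The divergence there is about -7, negative as expected for a sink.

Q4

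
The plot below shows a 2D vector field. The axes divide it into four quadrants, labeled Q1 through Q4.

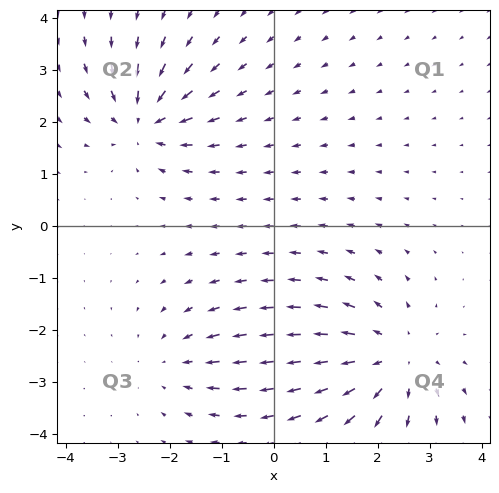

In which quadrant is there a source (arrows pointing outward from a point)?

The source sits at approximately (2.3, -2.6), which lies in quadrant Q4. The divergence there is about +3, positive as expected for a source.

Q4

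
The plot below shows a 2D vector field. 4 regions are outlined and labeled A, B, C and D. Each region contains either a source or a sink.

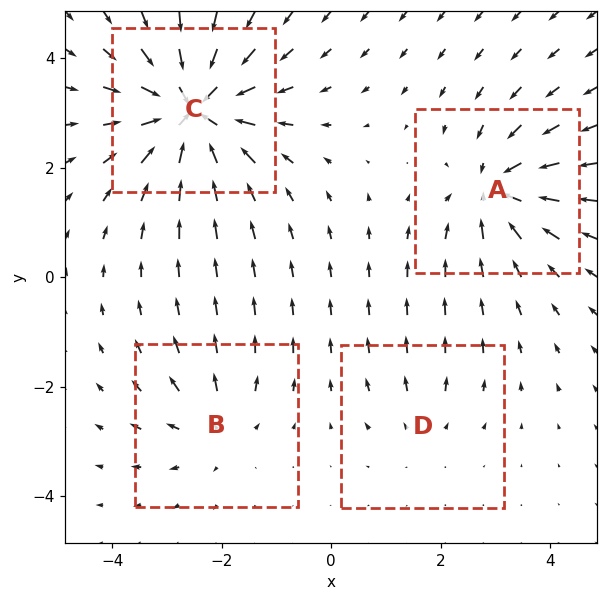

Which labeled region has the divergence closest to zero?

D

Divergence at each region's feature centre — A: about -5, B: about +3, C: about -8, D: about +2. Region D is closest to zero.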